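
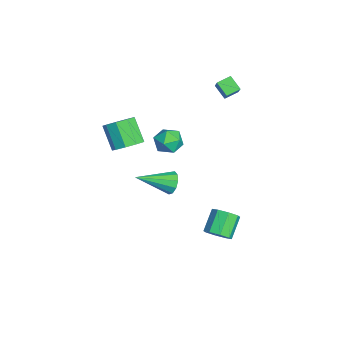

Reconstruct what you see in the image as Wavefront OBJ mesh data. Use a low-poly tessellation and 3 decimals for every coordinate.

v 3.53 1.526 -2.835
v 4.024 2.069 -2.639
v 3.085 2.597 -1.729
v 2.59 2.054 -1.925
v 3.684 2.228 -3.083
v 2.744 2.755 -2.173
v 3.253 1.976 -3.381
v 2.313 2.503 -2.472
v 2.985 1.46 -3.36
v 2.045 1.988 -2.451
v 3.035 0.983 -3.031
v 2.096 1.511 -2.121
v 3.376 0.825 -2.587
v 2.436 1.352 -1.677
v 3.807 1.077 -2.288
v 2.867 1.604 -1.379
v 4.075 1.592 -2.309
v 3.135 2.12 -1.4
v -2.836 -0.253 -4.072
v -2.398 -0.448 -4.661
v -2.564 -2.247 -3.208
v -2.121 -0.267 -4.329
v -2.117 -0.08 -3.898
v -2.387 0.041 -3.533
v -2.829 0.05 -3.375
v -3.274 -0.057 -3.482
v -3.551 -0.239 -3.815
v -3.555 -0.426 -4.246
v -3.285 -0.547 -4.61
v -2.843 -0.556 -4.769
v -2.793 0.131 0.308
v -2.341 0.321 -0.44
v -2.419 -1.261 0.18
v -1.967 -1.071 -0.568
v -1.669 -0.776 0.222
v -1.9 0.084 0.301
v -2.86 -1.024 -0.561
v -3.091 -0.164 -0.482
v -2.382 -0.393 -0.976
v -1.646 -0.24 -0.493
v -3.114 -0.7 0.233
v -2.378 -0.547 0.716
v -4.32 2.177 2.68
v -3.559 2.196 3.515
v -4.619 2.931 2.935
v -3.858 2.95 3.771
v -3.682 2.63 2.089
v -2.921 2.649 2.925
v -3.981 3.384 2.345
v -3.22 3.403 3.18
v -2.002 -2.595 -0.065
v -1.441 -2.195 0.529
v -2.437 -2.624 1.759
v -2.998 -3.025 1.165
v -1.866 -1.786 0.328
v -2.861 -2.215 1.558
v -2.354 -1.756 -0.057
v -3.349 -2.186 1.174
v -2.678 -2.119 -0.445
v -3.673 -2.548 0.785
v -2.686 -2.704 -0.656
v -3.681 -3.134 0.574
v -2.374 -3.239 -0.59
v -3.369 -3.669 0.64
v -1.888 -3.472 -0.279
v -2.883 -3.902 0.952
v -1.456 -3.295 0.133
v -2.451 -3.725 1.363
v -1.279 -2.791 0.452
v -2.275 -3.22 1.682
f 2 1 5
f 2 5 3
f 3 5 6
f 3 6 4
f 5 1 7
f 5 7 6
f 6 7 8
f 6 8 4
f 7 1 9
f 7 9 8
f 8 9 10
f 8 10 4
f 9 1 11
f 9 11 10
f 10 11 12
f 10 12 4
f 11 1 13
f 11 13 12
f 12 13 14
f 12 14 4
f 13 1 15
f 13 15 14
f 14 15 16
f 14 16 4
f 15 1 17
f 15 17 16
f 16 17 18
f 16 18 4
f 17 1 2
f 17 2 18
f 18 2 3
f 18 3 4
f 20 19 22
f 20 22 21
f 22 19 23
f 22 23 21
f 23 19 24
f 23 24 21
f 24 19 25
f 24 25 21
f 25 19 26
f 25 26 21
f 26 19 27
f 26 27 21
f 27 19 28
f 27 28 21
f 28 19 29
f 28 29 21
f 29 19 30
f 29 30 21
f 30 19 20
f 30 20 21
f 31 42 36
f 31 36 32
f 31 32 38
f 31 38 41
f 31 41 42
f 32 36 40
f 36 42 35
f 42 41 33
f 41 38 37
f 38 32 39
f 34 40 35
f 34 35 33
f 34 33 37
f 34 37 39
f 34 39 40
f 35 40 36
f 33 35 42
f 37 33 41
f 39 37 38
f 40 39 32
f 44 46 43
f 47 44 43
f 43 46 45
f 45 47 43
f 44 50 46
f 48 44 47
f 48 50 44
f 46 50 45
f 49 47 45
f 45 50 49
f 49 48 47
f 50 48 49
f 52 51 55
f 52 55 53
f 53 55 56
f 53 56 54
f 55 51 57
f 55 57 56
f 56 57 58
f 56 58 54
f 57 51 59
f 57 59 58
f 58 59 60
f 58 60 54
f 59 51 61
f 59 61 60
f 60 61 62
f 60 62 54
f 61 51 63
f 61 63 62
f 62 63 64
f 62 64 54
f 63 51 65
f 63 65 64
f 64 65 66
f 64 66 54
f 65 51 67
f 65 67 66
f 66 67 68
f 66 68 54
f 67 51 69
f 67 69 68
f 68 69 70
f 68 70 54
f 69 51 52
f 69 52 70
f 70 52 53
f 70 53 54



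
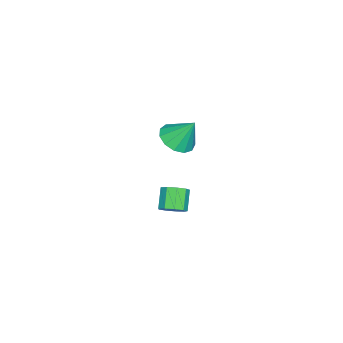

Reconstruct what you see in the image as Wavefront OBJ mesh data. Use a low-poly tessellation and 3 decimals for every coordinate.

v 2.621 1.848 -3.757
v 3.11 2.15 -3.201
v 2.147 1.915 -2.226
v 1.659 1.612 -2.783
v 2.799 2.548 -3.412
v 1.836 2.312 -2.438
v 2.405 2.617 -3.785
v 1.442 2.382 -2.811
v 2.112 2.327 -4.145
v 1.149 2.091 -3.171
v 2.057 1.813 -4.323
v 1.094 1.577 -3.349
v 2.267 1.315 -4.237
v 1.304 1.079 -3.262
v 2.642 1.066 -3.926
v 1.679 0.83 -2.951
v 3.008 1.183 -3.536
v 2.045 0.948 -2.562
v 3.193 1.612 -3.25
v 2.23 1.376 -2.275
v 3.549 2.464 2.985
v 4.575 2.18 3.168
v 3.551 3.436 4.475
v 4.595 2.689 2.836
v 4.283 3.127 2.551
v 3.738 3.354 2.403
v 3.133 3.299 2.44
v 2.66 2.978 2.65
v 2.47 2.494 2.966
v 2.622 2.001 3.288
v 3.068 1.654 3.514
v 3.667 1.565 3.571
v 4.229 1.761 3.442
f 2 1 5
f 2 5 3
f 3 5 6
f 3 6 4
f 5 1 7
f 5 7 6
f 6 7 8
f 6 8 4
f 7 1 9
f 7 9 8
f 8 9 10
f 8 10 4
f 9 1 11
f 9 11 10
f 10 11 12
f 10 12 4
f 11 1 13
f 11 13 12
f 12 13 14
f 12 14 4
f 13 1 15
f 13 15 14
f 14 15 16
f 14 16 4
f 15 1 17
f 15 17 16
f 16 17 18
f 16 18 4
f 17 1 19
f 17 19 18
f 18 19 20
f 18 20 4
f 19 1 2
f 19 2 20
f 20 2 3
f 20 3 4
f 22 21 24
f 22 24 23
f 24 21 25
f 24 25 23
f 25 21 26
f 25 26 23
f 26 21 27
f 26 27 23
f 27 21 28
f 27 28 23
f 28 21 29
f 28 29 23
f 29 21 30
f 29 30 23
f 30 21 31
f 30 31 23
f 31 21 32
f 31 32 23
f 32 21 33
f 32 33 23
f 33 21 22
f 33 22 23



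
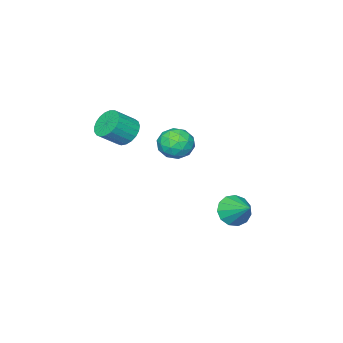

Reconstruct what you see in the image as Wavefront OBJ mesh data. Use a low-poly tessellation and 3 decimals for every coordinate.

v 1.045 1.828 1.557
v 1.892 2.254 1.749
v 1.388 0.686 2.571
v 2.235 1.112 2.763
v 1.41 1.527 3.049
v 1.198 2.233 2.422
v 2.082 0.707 1.898
v 1.87 1.413 1.271
v 2.533 1.561 1.96
v 2.118 2.067 2.671
v 1.162 0.873 1.649
v 0.747 1.379 2.36
v 1.438 2.141 1.564
v 1.842 0.799 2.756
v 1.356 1.043 2.924
v 1.855 1.293 3.037
v 1.03 2.129 1.96
v 1.528 2.379 2.073
v 1.245 1.952 2.837
v 1.752 0.561 2.247
v 2.25 0.811 2.36
v 1.425 1.647 1.283
v 1.924 1.897 1.396
v 2.035 0.988 1.483
v 2.313 1.984 1.801
v 2.515 1.313 2.397
v 2.425 1.075 1.888
v 2.3 1.49 1.52
v 2.069 2.282 2.219
v 2.271 1.61 2.815
v 1.786 1.855 2.983
v 1.661 2.27 2.615
v 2.446 1.874 2.343
v 1.009 1.33 1.505
v 1.211 0.658 2.101
v 1.619 0.67 1.705
v 1.494 1.085 1.337
v 0.765 1.627 1.923
v 0.967 0.956 2.519
v 0.98 1.45 2.8
v 0.855 1.865 2.432
v 0.834 1.066 1.977
v 1.118 -2.255 1.368
v 1.478 -2.743 0.73
v 2.481 -3.133 1.594
v 2.122 -2.645 2.232
v 1.644 -2.421 0.682
v 2.648 -2.811 1.546
v 1.72 -2.07 0.753
v 2.723 -2.46 1.617
v 1.691 -1.751 0.93
v 2.695 -2.141 1.794
v 1.564 -1.519 1.183
v 2.567 -1.909 2.047
v 1.359 -1.415 1.468
v 2.363 -1.805 2.331
v 1.113 -1.455 1.736
v 2.116 -1.845 2.599
v 0.868 -1.634 1.94
v 1.871 -2.024 2.803
v 0.666 -1.921 2.045
v 1.669 -2.311 2.908
v 0.542 -2.265 2.033
v 1.545 -2.655 2.897
v 0.518 -2.607 1.906
v 1.521 -2.997 2.77
v 0.598 -2.889 1.687
v 1.601 -3.279 2.55
v 0.768 -3.061 1.412
v 1.771 -3.451 2.275
v 0.998 -3.093 1.13
v 2.001 -3.483 1.993
v 1.249 -2.981 0.888
v 2.252 -3.371 1.752
v -0.54 3.278 -2.667
v 0.127 3.503 -3.291
v -0.18 4.582 -1.813
v -0.318 3.735 -3.458
v -0.834 3.823 -3.375
v -1.256 3.737 -3.066
v -1.451 3.506 -2.632
v -1.357 3.202 -2.208
v -1.003 2.923 -1.93
v -0.502 2.756 -1.887
v -0.013 2.755 -2.091
v 0.308 2.92 -2.478
v 0.361 3.199 -2.925
f 1 38 17
f 38 12 41
f 17 41 6
f 38 41 17
f 1 17 13
f 17 6 18
f 13 18 2
f 17 18 13
f 1 13 22
f 13 2 23
f 22 23 8
f 13 23 22
f 1 22 34
f 22 8 37
f 34 37 11
f 22 37 34
f 1 34 38
f 34 11 42
f 38 42 12
f 34 42 38
f 2 18 29
f 18 6 32
f 29 32 10
f 18 32 29
f 6 41 19
f 41 12 40
f 19 40 5
f 41 40 19
f 12 42 39
f 42 11 35
f 39 35 3
f 42 35 39
f 11 37 36
f 37 8 24
f 36 24 7
f 37 24 36
f 8 23 28
f 23 2 25
f 28 25 9
f 23 25 28
f 4 30 16
f 30 10 31
f 16 31 5
f 30 31 16
f 4 16 14
f 16 5 15
f 14 15 3
f 16 15 14
f 4 14 21
f 14 3 20
f 21 20 7
f 14 20 21
f 4 21 26
f 21 7 27
f 26 27 9
f 21 27 26
f 4 26 30
f 26 9 33
f 30 33 10
f 26 33 30
f 5 31 19
f 31 10 32
f 19 32 6
f 31 32 19
f 3 15 39
f 15 5 40
f 39 40 12
f 15 40 39
f 7 20 36
f 20 3 35
f 36 35 11
f 20 35 36
f 9 27 28
f 27 7 24
f 28 24 8
f 27 24 28
f 10 33 29
f 33 9 25
f 29 25 2
f 33 25 29
f 44 43 47
f 44 47 45
f 45 47 48
f 45 48 46
f 47 43 49
f 47 49 48
f 48 49 50
f 48 50 46
f 49 43 51
f 49 51 50
f 50 51 52
f 50 52 46
f 51 43 53
f 51 53 52
f 52 53 54
f 52 54 46
f 53 43 55
f 53 55 54
f 54 55 56
f 54 56 46
f 55 43 57
f 55 57 56
f 56 57 58
f 56 58 46
f 57 43 59
f 57 59 58
f 58 59 60
f 58 60 46
f 59 43 61
f 59 61 60
f 60 61 62
f 60 62 46
f 61 43 63
f 61 63 62
f 62 63 64
f 62 64 46
f 63 43 65
f 63 65 64
f 64 65 66
f 64 66 46
f 65 43 67
f 65 67 66
f 66 67 68
f 66 68 46
f 67 43 69
f 67 69 68
f 68 69 70
f 68 70 46
f 69 43 71
f 69 71 70
f 70 71 72
f 70 72 46
f 71 43 73
f 71 73 72
f 72 73 74
f 72 74 46
f 73 43 44
f 73 44 74
f 74 44 45
f 74 45 46
f 76 75 78
f 76 78 77
f 78 75 79
f 78 79 77
f 79 75 80
f 79 80 77
f 80 75 81
f 80 81 77
f 81 75 82
f 81 82 77
f 82 75 83
f 82 83 77
f 83 75 84
f 83 84 77
f 84 75 85
f 84 85 77
f 85 75 86
f 85 86 77
f 86 75 87
f 86 87 77
f 87 75 76
f 87 76 77



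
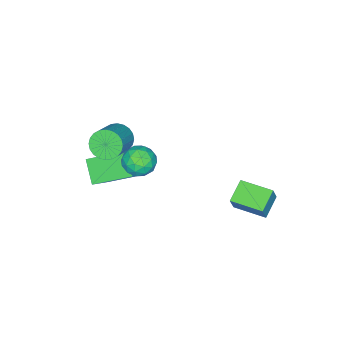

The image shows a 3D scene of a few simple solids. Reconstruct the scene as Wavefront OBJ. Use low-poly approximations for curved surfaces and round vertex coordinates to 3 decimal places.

v -1.381 2.851 -3.86
v -0.934 2.916 -2.868
v -1.628 4.533 -3.858
v -1.181 4.598 -2.866
v -0.219 3.022 -4.394
v 0.228 3.087 -3.402
v -0.466 4.704 -4.392
v -0.019 4.769 -3.4
v 2.75 0.636 1.002
v 3.269 0.647 0.287
v 3.611 -0.327 1.613
v 4.13 -0.316 0.898
v 4.092 0.39 1.427
v 3.56 0.985 1.05
v 3.32 -0.665 0.85
v 2.788 -0.07 0.473
v 3.621 -0.157 0.194
v 4.098 0.495 0.55
v 2.782 -0.175 1.35
v 3.259 0.477 1.706
v 2.934 0.726 0.591
v 3.946 -0.406 1.309
v 3.924 0.009 1.62
v 4.229 0.015 1.2
v 3.105 0.925 1.039
v 3.41 0.931 0.619
v 3.894 0.78 1.289
v 3.47 -0.611 1.281
v 3.775 -0.605 0.861
v 2.651 0.305 0.7
v 2.956 0.311 0.28
v 2.986 -0.46 0.611
v 3.446 0.26 0.116
v 3.952 -0.306 0.475
v 3.476 -0.512 0.447
v 3.163 -0.162 0.225
v 3.726 0.643 0.325
v 4.232 0.077 0.684
v 4.21 0.492 0.995
v 3.897 0.842 0.773
v 3.933 0.17 0.27
v 2.648 0.243 1.216
v 3.154 -0.323 1.575
v 2.983 -0.522 1.127
v 2.67 -0.172 0.905
v 2.928 0.626 1.425
v 3.434 0.06 1.784
v 3.717 0.482 1.675
v 3.404 0.832 1.453
v 2.947 0.15 1.63
v 2.703 -1.63 0.968
v 3.185 -1.98 0.406
v 4.56 -1.601 1.349
v 4.077 -1.25 1.912
v 3.175 -1.678 0.3
v 4.55 -1.299 1.243
v 3.093 -1.369 0.295
v 4.467 -0.99 1.239
v 2.951 -1.1 0.394
v 4.326 -0.721 1.337
v 2.771 -0.911 0.579
v 4.146 -0.532 1.523
v 2.581 -0.832 0.824
v 3.956 -0.452 1.768
v 2.41 -0.874 1.091
v 3.785 -0.494 2.035
v 2.283 -1.031 1.339
v 3.658 -0.651 2.283
v 2.22 -1.279 1.531
v 3.595 -0.9 2.474
v 2.23 -1.581 1.637
v 3.605 -1.202 2.58
v 2.313 -1.89 1.641
v 3.687 -1.511 2.585
v 2.454 -2.159 1.543
v 3.829 -1.78 2.486
v 2.634 -2.348 1.357
v 4.009 -1.969 2.301
v 2.824 -2.428 1.112
v 4.199 -2.048 2.056
v 2.995 -2.386 0.845
v 4.37 -2.006 1.789
v 3.122 -2.229 0.597
v 4.497 -1.849 1.541
v 3.411 -2.986 -0.954
v 2.514 -1.286 -0.013
v 2.052 -3.087 -2.068
v 1.155 -1.386 -1.128
v 4.085 -2.134 -1.852
v 3.188 -0.433 -0.912
v 2.726 -2.234 -2.967
v 1.829 -0.534 -2.026
f 2 4 1
f 5 2 1
f 1 4 3
f 3 5 1
f 2 8 4
f 6 2 5
f 6 8 2
f 4 8 3
f 7 5 3
f 3 8 7
f 7 6 5
f 8 6 7
f 9 46 25
f 46 20 49
f 25 49 14
f 46 49 25
f 9 25 21
f 25 14 26
f 21 26 10
f 25 26 21
f 9 21 30
f 21 10 31
f 30 31 16
f 21 31 30
f 9 30 42
f 30 16 45
f 42 45 19
f 30 45 42
f 9 42 46
f 42 19 50
f 46 50 20
f 42 50 46
f 10 26 37
f 26 14 40
f 37 40 18
f 26 40 37
f 14 49 27
f 49 20 48
f 27 48 13
f 49 48 27
f 20 50 47
f 50 19 43
f 47 43 11
f 50 43 47
f 19 45 44
f 45 16 32
f 44 32 15
f 45 32 44
f 16 31 36
f 31 10 33
f 36 33 17
f 31 33 36
f 12 38 24
f 38 18 39
f 24 39 13
f 38 39 24
f 12 24 22
f 24 13 23
f 22 23 11
f 24 23 22
f 12 22 29
f 22 11 28
f 29 28 15
f 22 28 29
f 12 29 34
f 29 15 35
f 34 35 17
f 29 35 34
f 12 34 38
f 34 17 41
f 38 41 18
f 34 41 38
f 13 39 27
f 39 18 40
f 27 40 14
f 39 40 27
f 11 23 47
f 23 13 48
f 47 48 20
f 23 48 47
f 15 28 44
f 28 11 43
f 44 43 19
f 28 43 44
f 17 35 36
f 35 15 32
f 36 32 16
f 35 32 36
f 18 41 37
f 41 17 33
f 37 33 10
f 41 33 37
f 52 51 55
f 52 55 53
f 53 55 56
f 53 56 54
f 55 51 57
f 55 57 56
f 56 57 58
f 56 58 54
f 57 51 59
f 57 59 58
f 58 59 60
f 58 60 54
f 59 51 61
f 59 61 60
f 60 61 62
f 60 62 54
f 61 51 63
f 61 63 62
f 62 63 64
f 62 64 54
f 63 51 65
f 63 65 64
f 64 65 66
f 64 66 54
f 65 51 67
f 65 67 66
f 66 67 68
f 66 68 54
f 67 51 69
f 67 69 68
f 68 69 70
f 68 70 54
f 69 51 71
f 69 71 70
f 70 71 72
f 70 72 54
f 71 51 73
f 71 73 72
f 72 73 74
f 72 74 54
f 73 51 75
f 73 75 74
f 74 75 76
f 74 76 54
f 75 51 77
f 75 77 76
f 76 77 78
f 76 78 54
f 77 51 79
f 77 79 78
f 78 79 80
f 78 80 54
f 79 51 81
f 79 81 80
f 80 81 82
f 80 82 54
f 81 51 83
f 81 83 82
f 82 83 84
f 82 84 54
f 83 51 52
f 83 52 84
f 84 52 53
f 84 53 54
f 86 88 85
f 89 86 85
f 85 88 87
f 87 89 85
f 86 92 88
f 90 86 89
f 90 92 86
f 88 92 87
f 91 89 87
f 87 92 91
f 91 90 89
f 92 90 91



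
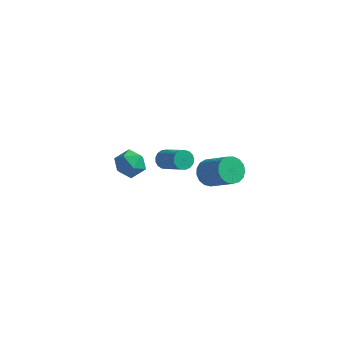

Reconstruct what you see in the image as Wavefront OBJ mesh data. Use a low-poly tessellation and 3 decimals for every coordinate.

v -0.755 1.184 0.313
v -0.373 1.593 0.128
v 0.977 0.826 1.223
v 0.595 0.416 1.407
v -0.492 1.71 0.356
v 0.859 0.943 1.451
v -0.671 1.705 0.574
v 0.679 0.938 1.669
v -0.869 1.582 0.733
v 0.481 0.815 1.827
v -1.042 1.367 0.795
v 0.308 0.6 1.889
v -1.148 1.11 0.746
v 0.202 0.343 1.841
v -1.165 0.87 0.598
v 0.185 0.103 1.693
v -1.088 0.702 0.385
v 0.263 -0.065 1.48
v -0.934 0.644 0.155
v 0.416 -0.123 1.25
v -0.74 0.71 -0.039
v 0.611 -0.057 1.056
v -0.549 0.884 -0.152
v 0.802 0.117 0.943
v -0.405 1.127 -0.159
v 0.945 0.36 0.936
v -0.341 1.383 -0.058
v 1.009 0.616 1.037
v -3.347 2.384 -0.809
v -2.653 2.601 -1.414
v -3.387 0.959 -1.366
v -2.693 1.176 -1.971
v -2.513 1.122 -1.044
v -2.488 2.003 -0.699
v -3.552 1.557 -2.081
v -3.527 2.438 -1.736
v -2.78 2.09 -2.2
v -2.137 1.821 -1.559
v -3.903 1.739 -1.221
v -3.26 1.47 -0.58
v 2.621 -1.163 2.464
v 3.082 -1.353 1.851
v 4.44 -1.907 3.043
v 3.979 -1.717 3.656
v 3.168 -0.992 1.92
v 4.526 -1.545 3.113
v 3.129 -0.669 2.114
v 4.487 -1.223 3.307
v 2.974 -0.46 2.388
v 4.332 -1.014 3.581
v 2.738 -0.412 2.68
v 4.095 -0.966 3.872
v 2.475 -0.536 2.922
v 3.832 -1.09 4.114
v 2.245 -0.804 3.058
v 3.603 -1.357 4.251
v 2.102 -1.154 3.059
v 3.46 -1.707 4.252
v 2.078 -1.506 2.923
v 3.435 -2.059 4.116
v 2.178 -1.779 2.682
v 3.536 -2.333 3.875
v 2.379 -1.912 2.391
v 3.737 -2.465 3.584
v 2.637 -1.873 2.117
v 3.994 -2.426 3.309
v 2.89 -1.671 1.922
v 4.248 -2.225 3.114
f 2 1 5
f 2 5 3
f 3 5 6
f 3 6 4
f 5 1 7
f 5 7 6
f 6 7 8
f 6 8 4
f 7 1 9
f 7 9 8
f 8 9 10
f 8 10 4
f 9 1 11
f 9 11 10
f 10 11 12
f 10 12 4
f 11 1 13
f 11 13 12
f 12 13 14
f 12 14 4
f 13 1 15
f 13 15 14
f 14 15 16
f 14 16 4
f 15 1 17
f 15 17 16
f 16 17 18
f 16 18 4
f 17 1 19
f 17 19 18
f 18 19 20
f 18 20 4
f 19 1 21
f 19 21 20
f 20 21 22
f 20 22 4
f 21 1 23
f 21 23 22
f 22 23 24
f 22 24 4
f 23 1 25
f 23 25 24
f 24 25 26
f 24 26 4
f 25 1 27
f 25 27 26
f 26 27 28
f 26 28 4
f 27 1 2
f 27 2 28
f 28 2 3
f 28 3 4
f 29 40 34
f 29 34 30
f 29 30 36
f 29 36 39
f 29 39 40
f 30 34 38
f 34 40 33
f 40 39 31
f 39 36 35
f 36 30 37
f 32 38 33
f 32 33 31
f 32 31 35
f 32 35 37
f 32 37 38
f 33 38 34
f 31 33 40
f 35 31 39
f 37 35 36
f 38 37 30
f 42 41 45
f 42 45 43
f 43 45 46
f 43 46 44
f 45 41 47
f 45 47 46
f 46 47 48
f 46 48 44
f 47 41 49
f 47 49 48
f 48 49 50
f 48 50 44
f 49 41 51
f 49 51 50
f 50 51 52
f 50 52 44
f 51 41 53
f 51 53 52
f 52 53 54
f 52 54 44
f 53 41 55
f 53 55 54
f 54 55 56
f 54 56 44
f 55 41 57
f 55 57 56
f 56 57 58
f 56 58 44
f 57 41 59
f 57 59 58
f 58 59 60
f 58 60 44
f 59 41 61
f 59 61 60
f 60 61 62
f 60 62 44
f 61 41 63
f 61 63 62
f 62 63 64
f 62 64 44
f 63 41 65
f 63 65 64
f 64 65 66
f 64 66 44
f 65 41 67
f 65 67 66
f 66 67 68
f 66 68 44
f 67 41 42
f 67 42 68
f 68 42 43
f 68 43 44



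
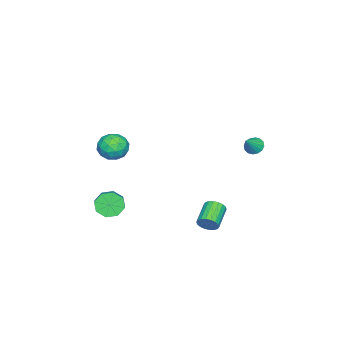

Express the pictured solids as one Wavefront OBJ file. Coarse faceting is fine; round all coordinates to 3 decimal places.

v 0.862 -2.667 1.121
v 1.647 -2.91 0.828
v 0.893 -3.71 2.072
v 1.678 -3.953 1.779
v 1.587 -3.2 2.209
v 1.568 -2.554 1.622
v 0.972 -4.066 1.278
v 0.953 -3.42 0.691
v 1.715 -3.774 0.926
v 2.095 -3.239 1.501
v 0.445 -3.381 1.399
v 0.825 -2.846 1.974
v 1.252 -2.697 0.891
v 1.288 -3.923 2.009
v 1.235 -3.48 2.262
v 1.696 -3.623 2.09
v 1.205 -2.488 1.357
v 1.667 -2.631 1.185
v 1.631 -2.801 1.997
v 0.873 -3.989 1.715
v 1.335 -4.132 1.543
v 0.844 -2.997 0.81
v 1.305 -3.14 0.638
v 0.909 -3.819 0.903
v 1.753 -3.348 0.776
v 1.772 -3.961 1.335
v 1.357 -4.027 1.041
v 1.346 -3.648 0.696
v 1.977 -3.033 1.114
v 1.995 -3.646 1.673
v 1.941 -3.203 1.926
v 1.93 -2.824 1.581
v 2.017 -3.541 1.172
v 0.545 -2.974 1.227
v 0.563 -3.587 1.786
v 0.61 -3.796 1.319
v 0.599 -3.417 0.974
v 0.768 -2.659 1.565
v 0.787 -3.272 2.124
v 1.194 -2.972 2.204
v 1.183 -2.593 1.859
v 0.523 -3.079 1.728
v 2.544 2.485 -1.865
v 2.719 2.737 -1.385
v 1.511 2.568 -0.855
v 1.336 2.315 -1.335
v 2.632 2.932 -1.522
v 1.424 2.763 -0.993
v 2.527 3.038 -1.728
v 1.319 2.868 -1.198
v 2.425 3.034 -1.96
v 1.217 2.865 -1.43
v 2.347 2.921 -2.174
v 1.139 2.752 -1.644
v 2.308 2.722 -2.326
v 1.1 2.553 -1.796
v 2.316 2.476 -2.387
v 1.108 2.307 -1.857
v 2.369 2.232 -2.345
v 1.161 2.063 -1.815
v 2.456 2.037 -2.207
v 1.248 1.868 -1.678
v 2.561 1.932 -2.002
v 1.353 1.762 -1.472
v 2.663 1.935 -1.77
v 1.455 1.766 -1.24
v 2.741 2.048 -1.556
v 1.533 1.879 -1.026
v 2.78 2.247 -1.404
v 1.572 2.078 -0.874
v 2.772 2.493 -1.343
v 1.564 2.324 -0.813
v 2.692 -2.78 -1.731
v 3.08 -2.788 -2.396
v 3.916 -2.349 -1.915
v 3.528 -2.34 -1.249
v 2.774 -2.291 -2.32
v 3.609 -1.851 -1.838
v 2.42 -2.079 -1.898
v 3.256 -1.64 -1.417
v 2.226 -2.279 -1.379
v 3.061 -1.839 -0.897
v 2.304 -2.771 -1.065
v 3.14 -2.332 -0.584
v 2.611 -3.269 -1.142
v 3.446 -2.829 -0.66
v 2.964 -3.48 -1.563
v 3.8 -3.041 -1.082
v 3.159 -3.281 -2.083
v 3.994 -2.841 -1.601
v -3.991 2.021 0.138
v -3.615 2.126 -0.263
v -3.129 1.919 0.922
v -3.683 2.386 -0.154
v -3.834 2.548 0.033
v -4.027 2.569 0.248
v -4.21 2.443 0.434
v -4.335 2.204 0.541
v -4.368 1.916 0.539
v -4.3 1.656 0.43
v -4.149 1.494 0.243
v -3.956 1.473 0.028
v -3.772 1.599 -0.158
v -3.648 1.838 -0.264
f 1 38 17
f 38 12 41
f 17 41 6
f 38 41 17
f 1 17 13
f 17 6 18
f 13 18 2
f 17 18 13
f 1 13 22
f 13 2 23
f 22 23 8
f 13 23 22
f 1 22 34
f 22 8 37
f 34 37 11
f 22 37 34
f 1 34 38
f 34 11 42
f 38 42 12
f 34 42 38
f 2 18 29
f 18 6 32
f 29 32 10
f 18 32 29
f 6 41 19
f 41 12 40
f 19 40 5
f 41 40 19
f 12 42 39
f 42 11 35
f 39 35 3
f 42 35 39
f 11 37 36
f 37 8 24
f 36 24 7
f 37 24 36
f 8 23 28
f 23 2 25
f 28 25 9
f 23 25 28
f 4 30 16
f 30 10 31
f 16 31 5
f 30 31 16
f 4 16 14
f 16 5 15
f 14 15 3
f 16 15 14
f 4 14 21
f 14 3 20
f 21 20 7
f 14 20 21
f 4 21 26
f 21 7 27
f 26 27 9
f 21 27 26
f 4 26 30
f 26 9 33
f 30 33 10
f 26 33 30
f 5 31 19
f 31 10 32
f 19 32 6
f 31 32 19
f 3 15 39
f 15 5 40
f 39 40 12
f 15 40 39
f 7 20 36
f 20 3 35
f 36 35 11
f 20 35 36
f 9 27 28
f 27 7 24
f 28 24 8
f 27 24 28
f 10 33 29
f 33 9 25
f 29 25 2
f 33 25 29
f 44 43 47
f 44 47 45
f 45 47 48
f 45 48 46
f 47 43 49
f 47 49 48
f 48 49 50
f 48 50 46
f 49 43 51
f 49 51 50
f 50 51 52
f 50 52 46
f 51 43 53
f 51 53 52
f 52 53 54
f 52 54 46
f 53 43 55
f 53 55 54
f 54 55 56
f 54 56 46
f 55 43 57
f 55 57 56
f 56 57 58
f 56 58 46
f 57 43 59
f 57 59 58
f 58 59 60
f 58 60 46
f 59 43 61
f 59 61 60
f 60 61 62
f 60 62 46
f 61 43 63
f 61 63 62
f 62 63 64
f 62 64 46
f 63 43 65
f 63 65 64
f 64 65 66
f 64 66 46
f 65 43 67
f 65 67 66
f 66 67 68
f 66 68 46
f 67 43 69
f 67 69 68
f 68 69 70
f 68 70 46
f 69 43 71
f 69 71 70
f 70 71 72
f 70 72 46
f 71 43 44
f 71 44 72
f 72 44 45
f 72 45 46
f 74 73 77
f 74 77 75
f 75 77 78
f 75 78 76
f 77 73 79
f 77 79 78
f 78 79 80
f 78 80 76
f 79 73 81
f 79 81 80
f 80 81 82
f 80 82 76
f 81 73 83
f 81 83 82
f 82 83 84
f 82 84 76
f 83 73 85
f 83 85 84
f 84 85 86
f 84 86 76
f 85 73 87
f 85 87 86
f 86 87 88
f 86 88 76
f 87 73 89
f 87 89 88
f 88 89 90
f 88 90 76
f 89 73 74
f 89 74 90
f 90 74 75
f 90 75 76
f 92 91 94
f 92 94 93
f 94 91 95
f 94 95 93
f 95 91 96
f 95 96 93
f 96 91 97
f 96 97 93
f 97 91 98
f 97 98 93
f 98 91 99
f 98 99 93
f 99 91 100
f 99 100 93
f 100 91 101
f 100 101 93
f 101 91 102
f 101 102 93
f 102 91 103
f 102 103 93
f 103 91 104
f 103 104 93
f 104 91 92
f 104 92 93



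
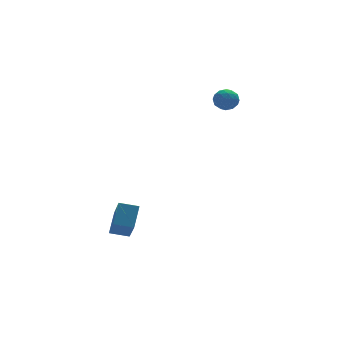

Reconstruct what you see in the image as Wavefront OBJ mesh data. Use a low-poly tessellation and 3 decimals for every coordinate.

v 3.18 -1.335 4.12
v 3.64 -1.509 3.677
v 2.42 -1.771 3.503
v 2.88 -1.945 3.06
v 2.86 -2.244 3.651
v 3.329 -1.974 4.032
v 2.731 -1.306 3.148
v 3.2 -1.036 3.529
v 3.362 -1.491 3.076
v 3.442 -2.071 3.387
v 2.618 -1.209 3.793
v 2.698 -1.789 4.104
v 3.477 -1.384 3.953
v 2.583 -1.896 3.227
v 2.571 -2.072 3.575
v 2.842 -2.174 3.314
v 3.294 -1.657 4.162
v 3.565 -1.759 3.901
v 3.106 -2.191 3.886
v 2.495 -1.521 3.279
v 2.766 -1.623 3.018
v 3.218 -1.106 3.866
v 3.489 -1.208 3.605
v 2.954 -1.089 3.294
v 3.584 -1.476 3.339
v 3.137 -1.732 2.976
v 3.049 -1.356 3.028
v 3.325 -1.198 3.252
v 3.631 -1.816 3.522
v 3.184 -2.073 3.159
v 3.172 -2.248 3.506
v 3.448 -2.089 3.731
v 3.468 -1.806 3.168
v 2.876 -1.207 4.021
v 2.429 -1.464 3.658
v 2.612 -1.191 3.449
v 2.888 -1.032 3.674
v 2.923 -1.548 4.204
v 2.476 -1.804 3.841
v 2.735 -2.082 3.928
v 3.011 -1.924 4.152
v 2.592 -1.474 4.012
v -3.682 -4.497 -1.826
v -3.136 -3.749 -0.958
v -3.358 -3.022 -3.3
v -2.812 -2.274 -2.432
v -2.828 -4.886 -2.028
v -2.282 -4.138 -1.16
v -2.504 -3.411 -3.502
v -1.958 -2.663 -2.634
f 1 38 17
f 38 12 41
f 17 41 6
f 38 41 17
f 1 17 13
f 17 6 18
f 13 18 2
f 17 18 13
f 1 13 22
f 13 2 23
f 22 23 8
f 13 23 22
f 1 22 34
f 22 8 37
f 34 37 11
f 22 37 34
f 1 34 38
f 34 11 42
f 38 42 12
f 34 42 38
f 2 18 29
f 18 6 32
f 29 32 10
f 18 32 29
f 6 41 19
f 41 12 40
f 19 40 5
f 41 40 19
f 12 42 39
f 42 11 35
f 39 35 3
f 42 35 39
f 11 37 36
f 37 8 24
f 36 24 7
f 37 24 36
f 8 23 28
f 23 2 25
f 28 25 9
f 23 25 28
f 4 30 16
f 30 10 31
f 16 31 5
f 30 31 16
f 4 16 14
f 16 5 15
f 14 15 3
f 16 15 14
f 4 14 21
f 14 3 20
f 21 20 7
f 14 20 21
f 4 21 26
f 21 7 27
f 26 27 9
f 21 27 26
f 4 26 30
f 26 9 33
f 30 33 10
f 26 33 30
f 5 31 19
f 31 10 32
f 19 32 6
f 31 32 19
f 3 15 39
f 15 5 40
f 39 40 12
f 15 40 39
f 7 20 36
f 20 3 35
f 36 35 11
f 20 35 36
f 9 27 28
f 27 7 24
f 28 24 8
f 27 24 28
f 10 33 29
f 33 9 25
f 29 25 2
f 33 25 29
f 44 46 43
f 47 44 43
f 43 46 45
f 45 47 43
f 44 50 46
f 48 44 47
f 48 50 44
f 46 50 45
f 49 47 45
f 45 50 49
f 49 48 47
f 50 48 49



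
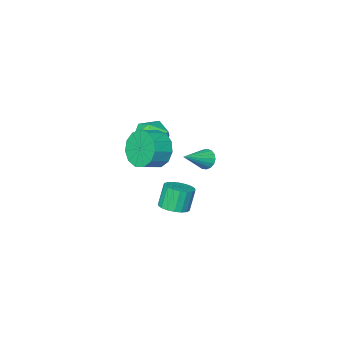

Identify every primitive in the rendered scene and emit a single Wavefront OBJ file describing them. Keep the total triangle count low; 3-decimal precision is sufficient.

v 1.453 2.094 1.708
v 1.829 1.682 0.807
v 2.784 1.714 1.191
v 2.407 2.126 2.092
v 1.838 2.275 0.737
v 2.793 2.307 1.122
v 1.724 2.811 0.975
v 2.679 2.842 1.36
v 1.524 3.119 1.446
v 2.479 3.151 1.831
v 1.301 3.102 2
v 2.256 3.133 2.385
v 1.127 2.765 2.461
v 2.081 2.796 2.846
v 1.055 2.215 2.683
v 2.01 2.246 3.068
v 1.11 1.626 2.595
v 2.065 1.658 2.98
v 1.274 1.187 2.225
v 2.229 1.218 2.61
v 1.494 1.035 1.691
v 2.449 1.067 2.076
v 1.701 1.22 1.162
v 2.656 1.251 1.547
v -0.264 0.513 1.158
v 0.428 1.191 0.913
v 0.872 -0.391 1.867
v 1.564 0.287 1.622
v 0.872 0.506 2.308
v 0.169 1.064 1.869
v 1.131 -0.264 0.911
v 0.428 0.294 0.472
v 1.29 0.71 0.76
v 1.129 1.186 1.623
v 0.171 -0.386 1.157
v 0.01 0.09 2.02
v -3.244 -0.725 -2.328
v -3.029 -0.365 -2.784
v -1.816 -0.595 -1.552
v -3.15 -0.173 -2.593
v -3.293 -0.107 -2.342
v -3.425 -0.184 -2.087
v -3.515 -0.384 -1.887
v -3.543 -0.662 -1.789
v -3.502 -0.955 -1.814
v -3.403 -1.196 -1.956
v -3.267 -1.328 -2.184
v -3.125 -1.323 -2.445
v -3.011 -1.18 -2.679
v -2.95 -0.934 -2.833
v -2.957 -0.639 -2.871
v -0.911 -0.079 -4.563
v -0.506 0.563 -4.344
v -0.943 0.42 -3.118
v -1.349 -0.221 -3.337
v -0.817 0.696 -4.44
v -1.254 0.553 -3.213
v -1.147 0.675 -4.56
v -1.584 0.533 -3.333
v -1.43 0.506 -4.68
v -1.867 0.363 -3.454
v -1.61 0.22 -4.778
v -2.048 0.078 -3.551
v -1.653 -0.125 -4.833
v -2.09 -0.267 -3.606
v -1.548 -0.46 -4.834
v -1.985 -0.603 -3.608
v -1.317 -0.72 -4.782
v -1.754 -0.863 -3.556
v -1.006 -0.853 -4.687
v -1.443 -0.996 -3.46
v -0.676 -0.833 -4.567
v -1.113 -0.975 -3.34
v -0.393 -0.663 -4.446
v -0.83 -0.806 -3.22
v -0.212 -0.378 -4.349
v -0.65 -0.52 -3.122
v -0.17 -0.033 -4.294
v -0.607 -0.175 -3.067
v -0.275 0.303 -4.292
v -0.712 0.16 -3.066
f 2 1 5
f 2 5 3
f 3 5 6
f 3 6 4
f 5 1 7
f 5 7 6
f 6 7 8
f 6 8 4
f 7 1 9
f 7 9 8
f 8 9 10
f 8 10 4
f 9 1 11
f 9 11 10
f 10 11 12
f 10 12 4
f 11 1 13
f 11 13 12
f 12 13 14
f 12 14 4
f 13 1 15
f 13 15 14
f 14 15 16
f 14 16 4
f 15 1 17
f 15 17 16
f 16 17 18
f 16 18 4
f 17 1 19
f 17 19 18
f 18 19 20
f 18 20 4
f 19 1 21
f 19 21 20
f 20 21 22
f 20 22 4
f 21 1 23
f 21 23 22
f 22 23 24
f 22 24 4
f 23 1 2
f 23 2 24
f 24 2 3
f 24 3 4
f 25 36 30
f 25 30 26
f 25 26 32
f 25 32 35
f 25 35 36
f 26 30 34
f 30 36 29
f 36 35 27
f 35 32 31
f 32 26 33
f 28 34 29
f 28 29 27
f 28 27 31
f 28 31 33
f 28 33 34
f 29 34 30
f 27 29 36
f 31 27 35
f 33 31 32
f 34 33 26
f 38 37 40
f 38 40 39
f 40 37 41
f 40 41 39
f 41 37 42
f 41 42 39
f 42 37 43
f 42 43 39
f 43 37 44
f 43 44 39
f 44 37 45
f 44 45 39
f 45 37 46
f 45 46 39
f 46 37 47
f 46 47 39
f 47 37 48
f 47 48 39
f 48 37 49
f 48 49 39
f 49 37 50
f 49 50 39
f 50 37 51
f 50 51 39
f 51 37 38
f 51 38 39
f 53 52 56
f 53 56 54
f 54 56 57
f 54 57 55
f 56 52 58
f 56 58 57
f 57 58 59
f 57 59 55
f 58 52 60
f 58 60 59
f 59 60 61
f 59 61 55
f 60 52 62
f 60 62 61
f 61 62 63
f 61 63 55
f 62 52 64
f 62 64 63
f 63 64 65
f 63 65 55
f 64 52 66
f 64 66 65
f 65 66 67
f 65 67 55
f 66 52 68
f 66 68 67
f 67 68 69
f 67 69 55
f 68 52 70
f 68 70 69
f 69 70 71
f 69 71 55
f 70 52 72
f 70 72 71
f 71 72 73
f 71 73 55
f 72 52 74
f 72 74 73
f 73 74 75
f 73 75 55
f 74 52 76
f 74 76 75
f 75 76 77
f 75 77 55
f 76 52 78
f 76 78 77
f 77 78 79
f 77 79 55
f 78 52 80
f 78 80 79
f 79 80 81
f 79 81 55
f 80 52 53
f 80 53 81
f 81 53 54
f 81 54 55



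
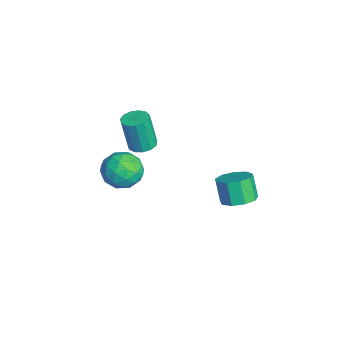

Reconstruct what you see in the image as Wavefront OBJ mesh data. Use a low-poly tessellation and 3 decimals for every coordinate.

v -3.624 -2.639 -2.701
v -2.678 -3.143 -2.055
v -4.902 -3.117 -1.205
v -3.956 -3.621 -0.559
v -4.007 -2.383 -0.73
v -3.217 -2.087 -1.654
v -4.363 -4.173 -1.606
v -3.573 -3.877 -2.53
v -3.135 -4.091 -1.378
v -2.915 -2.985 -0.836
v -4.665 -3.275 -2.424
v -4.445 -2.169 -1.882
v -3.039 -2.849 -2.509
v -4.541 -3.411 -0.751
v -4.571 -2.683 -0.851
v -4.015 -2.979 -0.471
v -3.356 -2.228 -2.274
v -2.8 -2.525 -1.894
v -3.581 -2.078 -1.115
v -4.78 -3.735 -1.366
v -4.224 -4.032 -0.986
v -3.565 -3.281 -2.789
v -3.009 -3.577 -2.409
v -3.999 -4.182 -2.145
v -2.752 -3.703 -1.731
v -3.503 -3.984 -0.852
v -3.742 -4.308 -1.467
v -3.278 -4.134 -2.011
v -2.623 -3.052 -1.413
v -3.374 -3.333 -0.534
v -3.403 -2.605 -0.634
v -2.939 -2.432 -1.178
v -2.891 -3.609 -1.015
v -4.206 -2.927 -2.726
v -4.957 -3.208 -1.847
v -4.641 -3.828 -2.082
v -4.177 -3.655 -2.626
v -4.077 -2.276 -2.408
v -4.828 -2.557 -1.529
v -4.302 -2.126 -1.249
v -3.838 -1.952 -1.793
v -4.689 -2.651 -2.245
v 2.767 1.807 1.049
v 3.529 1.288 1.352
v 2.914 1.135 2.634
v 2.153 1.653 2.331
v 3.629 1.932 1.477
v 3.014 1.779 2.759
v 3.326 2.517 1.402
v 2.711 2.364 2.684
v 2.761 2.77 1.161
v 2.146 2.617 2.443
v 2.2 2.572 0.868
v 1.585 2.419 2.15
v 1.904 2.016 0.66
v 1.289 1.863 1.942
v 2.012 1.362 0.634
v 1.397 1.209 1.915
v 2.474 0.916 0.802
v 1.859 0.763 2.084
v 3.073 0.887 1.086
v 2.458 0.733 2.367
v -1.143 -2.418 2.722
v -0.454 -2.093 2.831
v -0.608 -2.437 4.846
v -1.297 -2.762 4.738
v -0.746 -1.773 2.863
v -0.9 -2.117 4.878
v -1.164 -1.659 2.85
v -1.318 -2.003 4.865
v -1.576 -1.785 2.797
v -1.73 -2.13 4.812
v -1.85 -2.113 2.721
v -2.004 -2.457 4.736
v -1.9 -2.537 2.644
v -2.054 -2.881 4.659
v -1.709 -2.923 2.593
v -1.863 -3.267 4.608
v -1.339 -3.149 2.583
v -1.493 -3.493 4.598
v -0.907 -3.143 2.617
v -1.06 -3.487 4.632
v -0.549 -2.907 2.684
v -0.703 -3.251 4.699
v -0.38 -2.515 2.764
v -0.534 -2.859 4.779
f 1 38 17
f 38 12 41
f 17 41 6
f 38 41 17
f 1 17 13
f 17 6 18
f 13 18 2
f 17 18 13
f 1 13 22
f 13 2 23
f 22 23 8
f 13 23 22
f 1 22 34
f 22 8 37
f 34 37 11
f 22 37 34
f 1 34 38
f 34 11 42
f 38 42 12
f 34 42 38
f 2 18 29
f 18 6 32
f 29 32 10
f 18 32 29
f 6 41 19
f 41 12 40
f 19 40 5
f 41 40 19
f 12 42 39
f 42 11 35
f 39 35 3
f 42 35 39
f 11 37 36
f 37 8 24
f 36 24 7
f 37 24 36
f 8 23 28
f 23 2 25
f 28 25 9
f 23 25 28
f 4 30 16
f 30 10 31
f 16 31 5
f 30 31 16
f 4 16 14
f 16 5 15
f 14 15 3
f 16 15 14
f 4 14 21
f 14 3 20
f 21 20 7
f 14 20 21
f 4 21 26
f 21 7 27
f 26 27 9
f 21 27 26
f 4 26 30
f 26 9 33
f 30 33 10
f 26 33 30
f 5 31 19
f 31 10 32
f 19 32 6
f 31 32 19
f 3 15 39
f 15 5 40
f 39 40 12
f 15 40 39
f 7 20 36
f 20 3 35
f 36 35 11
f 20 35 36
f 9 27 28
f 27 7 24
f 28 24 8
f 27 24 28
f 10 33 29
f 33 9 25
f 29 25 2
f 33 25 29
f 44 43 47
f 44 47 45
f 45 47 48
f 45 48 46
f 47 43 49
f 47 49 48
f 48 49 50
f 48 50 46
f 49 43 51
f 49 51 50
f 50 51 52
f 50 52 46
f 51 43 53
f 51 53 52
f 52 53 54
f 52 54 46
f 53 43 55
f 53 55 54
f 54 55 56
f 54 56 46
f 55 43 57
f 55 57 56
f 56 57 58
f 56 58 46
f 57 43 59
f 57 59 58
f 58 59 60
f 58 60 46
f 59 43 61
f 59 61 60
f 60 61 62
f 60 62 46
f 61 43 44
f 61 44 62
f 62 44 45
f 62 45 46
f 64 63 67
f 64 67 65
f 65 67 68
f 65 68 66
f 67 63 69
f 67 69 68
f 68 69 70
f 68 70 66
f 69 63 71
f 69 71 70
f 70 71 72
f 70 72 66
f 71 63 73
f 71 73 72
f 72 73 74
f 72 74 66
f 73 63 75
f 73 75 74
f 74 75 76
f 74 76 66
f 75 63 77
f 75 77 76
f 76 77 78
f 76 78 66
f 77 63 79
f 77 79 78
f 78 79 80
f 78 80 66
f 79 63 81
f 79 81 80
f 80 81 82
f 80 82 66
f 81 63 83
f 81 83 82
f 82 83 84
f 82 84 66
f 83 63 85
f 83 85 84
f 84 85 86
f 84 86 66
f 85 63 64
f 85 64 86
f 86 64 65
f 86 65 66



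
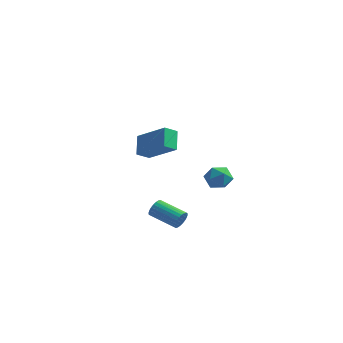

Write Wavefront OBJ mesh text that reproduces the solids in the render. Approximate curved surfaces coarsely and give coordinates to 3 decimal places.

v 2.791 -3.559 -1.397
v 2.958 -3.321 -0.955
v 1.497 -3.102 -0.52
v 1.329 -3.341 -0.963
v 2.944 -3.16 -1.084
v 1.483 -2.942 -0.649
v 2.906 -3.06 -1.261
v 1.445 -2.842 -0.826
v 2.851 -3.036 -1.459
v 1.39 -2.818 -1.024
v 2.786 -3.092 -1.647
v 1.325 -2.873 -1.212
v 2.722 -3.219 -1.798
v 1.261 -3 -1.363
v 2.669 -3.397 -1.887
v 1.208 -3.179 -1.452
v 2.634 -3.601 -1.902
v 1.173 -3.382 -1.467
v 2.623 -3.798 -1.84
v 1.162 -3.579 -1.405
v 2.637 -3.958 -1.711
v 1.176 -3.74 -1.276
v 2.675 -4.058 -1.534
v 1.214 -3.84 -1.099
v 2.73 -4.082 -1.336
v 1.269 -3.864 -0.901
v 2.795 -4.027 -1.148
v 1.334 -3.808 -0.713
v 2.859 -3.9 -0.997
v 1.398 -3.681 -0.562
v 2.912 -3.721 -0.908
v 1.451 -3.503 -0.473
v 2.947 -3.518 -0.893
v 1.486 -3.299 -0.458
v -0.384 -0.299 0.695
v -0.798 -0.89 1.124
v -0.733 0.551 1.527
v -1.147 -0.04 1.957
v 1.287 -0.68 1.783
v 0.873 -1.271 2.213
v 0.938 0.17 2.616
v 0.524 -0.421 3.045
v 2.029 3.968 -1.484
v 2.526 3.701 -2.08
v 1.014 3.319 -2.04
v 1.511 3.052 -2.636
v 1.602 2.772 -1.87
v 2.229 3.174 -1.527
v 1.311 3.846 -2.593
v 1.938 4.248 -2.25
v 2.082 3.626 -2.765
v 2.262 2.962 -2.318
v 1.278 4.058 -1.802
v 1.458 3.394 -1.355
f 2 1 5
f 2 5 3
f 3 5 6
f 3 6 4
f 5 1 7
f 5 7 6
f 6 7 8
f 6 8 4
f 7 1 9
f 7 9 8
f 8 9 10
f 8 10 4
f 9 1 11
f 9 11 10
f 10 11 12
f 10 12 4
f 11 1 13
f 11 13 12
f 12 13 14
f 12 14 4
f 13 1 15
f 13 15 14
f 14 15 16
f 14 16 4
f 15 1 17
f 15 17 16
f 16 17 18
f 16 18 4
f 17 1 19
f 17 19 18
f 18 19 20
f 18 20 4
f 19 1 21
f 19 21 20
f 20 21 22
f 20 22 4
f 21 1 23
f 21 23 22
f 22 23 24
f 22 24 4
f 23 1 25
f 23 25 24
f 24 25 26
f 24 26 4
f 25 1 27
f 25 27 26
f 26 27 28
f 26 28 4
f 27 1 29
f 27 29 28
f 28 29 30
f 28 30 4
f 29 1 31
f 29 31 30
f 30 31 32
f 30 32 4
f 31 1 33
f 31 33 32
f 32 33 34
f 32 34 4
f 33 1 2
f 33 2 34
f 34 2 3
f 34 3 4
f 36 38 35
f 39 36 35
f 35 38 37
f 37 39 35
f 36 42 38
f 40 36 39
f 40 42 36
f 38 42 37
f 41 39 37
f 37 42 41
f 41 40 39
f 42 40 41
f 43 54 48
f 43 48 44
f 43 44 50
f 43 50 53
f 43 53 54
f 44 48 52
f 48 54 47
f 54 53 45
f 53 50 49
f 50 44 51
f 46 52 47
f 46 47 45
f 46 45 49
f 46 49 51
f 46 51 52
f 47 52 48
f 45 47 54
f 49 45 53
f 51 49 50
f 52 51 44



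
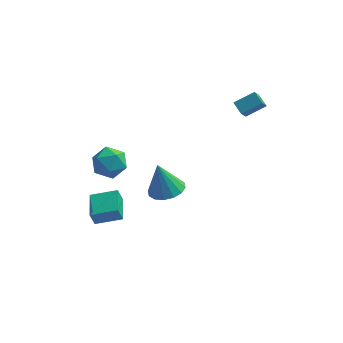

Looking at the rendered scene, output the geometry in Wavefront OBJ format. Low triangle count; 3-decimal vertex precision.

v -3.455 0.811 -0.68
v -2.676 0.227 -1.178
v -3.904 -0.607 0.278
v -3.125 -1.191 -0.22
v -2.85 -0.389 0.471
v -2.572 0.487 -0.121
v -4.008 -0.867 -0.779
v -3.73 0.009 -1.371
v -3.017 -0.81 -1.239
v -2.302 -0.515 -0.467
v -4.278 0.135 -0.433
v -3.563 0.43 0.339
v 3.243 4.332 1.118
v 3.057 3.423 2.193
v 4.339 4.83 1.728
v 4.154 3.921 2.803
v 3.726 3.759 0.717
v 3.541 2.85 1.792
v 4.823 4.257 1.327
v 4.637 3.348 2.402
v -0.414 1.618 -4.37
v 0.492 1.09 -4.072
v -0.946 1.822 -2.39
v 0.639 1.635 -4.089
v 0.504 2.175 -4.181
v 0.122 2.565 -4.324
v -0.403 2.702 -4.479
v -0.931 2.548 -4.605
v -1.32 2.145 -4.668
v -1.467 1.6 -4.651
v -1.332 1.06 -4.559
v -0.95 0.67 -4.416
v -0.425 0.533 -4.261
v 0.103 0.687 -4.135
v -3.51 -4.051 -2.042
v -3.744 -4.16 -1.169
v -3.755 -2.475 -1.911
v -3.989 -2.584 -1.039
v -2.031 -3.856 -1.621
v -2.265 -3.965 -0.749
v -2.276 -2.28 -1.491
v -2.51 -2.389 -0.618
f 1 12 6
f 1 6 2
f 1 2 8
f 1 8 11
f 1 11 12
f 2 6 10
f 6 12 5
f 12 11 3
f 11 8 7
f 8 2 9
f 4 10 5
f 4 5 3
f 4 3 7
f 4 7 9
f 4 9 10
f 5 10 6
f 3 5 12
f 7 3 11
f 9 7 8
f 10 9 2
f 14 16 13
f 17 14 13
f 13 16 15
f 15 17 13
f 14 20 16
f 18 14 17
f 18 20 14
f 16 20 15
f 19 17 15
f 15 20 19
f 19 18 17
f 20 18 19
f 22 21 24
f 22 24 23
f 24 21 25
f 24 25 23
f 25 21 26
f 25 26 23
f 26 21 27
f 26 27 23
f 27 21 28
f 27 28 23
f 28 21 29
f 28 29 23
f 29 21 30
f 29 30 23
f 30 21 31
f 30 31 23
f 31 21 32
f 31 32 23
f 32 21 33
f 32 33 23
f 33 21 34
f 33 34 23
f 34 21 22
f 34 22 23
f 36 38 35
f 39 36 35
f 35 38 37
f 37 39 35
f 36 42 38
f 40 36 39
f 40 42 36
f 38 42 37
f 41 39 37
f 37 42 41
f 41 40 39
f 42 40 41



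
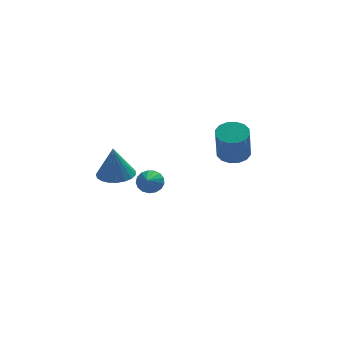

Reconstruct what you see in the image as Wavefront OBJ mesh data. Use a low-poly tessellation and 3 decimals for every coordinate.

v -0.864 2.452 -1.299
v -0.3 2.039 -1.666
v -1.176 1.388 -0.581
v -0.123 2.188 -1.367
v -0.115 2.398 -1.053
v -0.279 2.62 -0.795
v -0.578 2.804 -0.652
v -0.941 2.907 -0.657
v -1.287 2.905 -0.81
v -1.537 2.8 -1.074
v -1.632 2.615 -1.389
v -1.551 2.393 -1.684
v -1.313 2.184 -1.891
v -0.972 2.036 -1.962
v -0.607 1.984 -1.881
v 3.775 2.676 0.529
v 4.522 3.198 0.832
v 4.291 2.366 2.834
v 3.545 1.844 2.531
v 4.125 3.487 0.906
v 3.894 2.655 2.908
v 3.633 3.558 0.88
v 3.403 2.726 2.881
v 3.18 3.394 0.759
v 2.95 2.562 2.761
v 2.887 3.037 0.577
v 2.656 2.205 2.578
v 2.831 2.583 0.382
v 2.601 1.751 2.383
v 3.029 2.154 0.226
v 2.798 1.322 2.228
v 3.426 1.865 0.152
v 3.195 1.033 2.154
v 3.917 1.794 0.179
v 3.687 0.962 2.18
v 4.37 1.958 0.299
v 4.14 1.126 2.301
v 4.664 2.315 0.482
v 4.433 1.483 2.483
v 4.719 2.769 0.677
v 4.489 1.937 2.678
v -3.173 -1.903 1.841
v -2.137 -1.867 1.925
v -3.327 -2.057 3.799
v -2.244 -1.449 1.95
v -2.511 -1.109 1.956
v -2.893 -0.906 1.942
v -3.323 -0.876 1.911
v -3.727 -1.023 1.867
v -4.036 -1.322 1.819
v -4.195 -1.722 1.775
v -4.178 -2.152 1.742
v -3.987 -2.54 1.727
v -3.655 -2.818 1.731
v -3.24 -2.937 1.754
v -2.813 -2.877 1.792
v -2.449 -2.649 1.839
v -2.21 -2.292 1.886
f 2 1 4
f 2 4 3
f 4 1 5
f 4 5 3
f 5 1 6
f 5 6 3
f 6 1 7
f 6 7 3
f 7 1 8
f 7 8 3
f 8 1 9
f 8 9 3
f 9 1 10
f 9 10 3
f 10 1 11
f 10 11 3
f 11 1 12
f 11 12 3
f 12 1 13
f 12 13 3
f 13 1 14
f 13 14 3
f 14 1 15
f 14 15 3
f 15 1 2
f 15 2 3
f 17 16 20
f 17 20 18
f 18 20 21
f 18 21 19
f 20 16 22
f 20 22 21
f 21 22 23
f 21 23 19
f 22 16 24
f 22 24 23
f 23 24 25
f 23 25 19
f 24 16 26
f 24 26 25
f 25 26 27
f 25 27 19
f 26 16 28
f 26 28 27
f 27 28 29
f 27 29 19
f 28 16 30
f 28 30 29
f 29 30 31
f 29 31 19
f 30 16 32
f 30 32 31
f 31 32 33
f 31 33 19
f 32 16 34
f 32 34 33
f 33 34 35
f 33 35 19
f 34 16 36
f 34 36 35
f 35 36 37
f 35 37 19
f 36 16 38
f 36 38 37
f 37 38 39
f 37 39 19
f 38 16 40
f 38 40 39
f 39 40 41
f 39 41 19
f 40 16 17
f 40 17 41
f 41 17 18
f 41 18 19
f 43 42 45
f 43 45 44
f 45 42 46
f 45 46 44
f 46 42 47
f 46 47 44
f 47 42 48
f 47 48 44
f 48 42 49
f 48 49 44
f 49 42 50
f 49 50 44
f 50 42 51
f 50 51 44
f 51 42 52
f 51 52 44
f 52 42 53
f 52 53 44
f 53 42 54
f 53 54 44
f 54 42 55
f 54 55 44
f 55 42 56
f 55 56 44
f 56 42 57
f 56 57 44
f 57 42 58
f 57 58 44
f 58 42 43
f 58 43 44



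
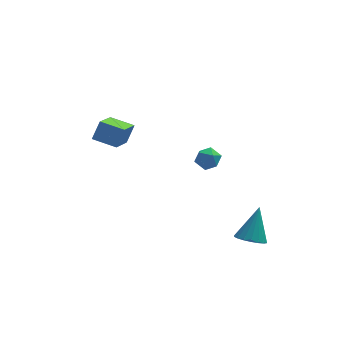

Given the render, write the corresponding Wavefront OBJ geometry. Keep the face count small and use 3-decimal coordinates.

v 0.352 4.411 -0.897
v 0.994 4.435 -1.1
v 0.366 3.325 -0.98
v 1.008 3.349 -1.183
v 0.849 3.507 -0.548
v 0.841 4.178 -0.497
v 0.519 3.582 -1.583
v 0.511 4.253 -1.532
v 1.097 3.922 -1.524
v 1.301 3.876 -0.884
v 0.059 3.884 -1.196
v 0.263 3.838 -0.556
v -3.165 1.631 2.143
v -3.707 0.132 3.022
v -4.17 2.136 2.385
v -4.712 0.637 3.264
v -2.788 1.983 2.976
v -3.33 0.484 3.855
v -3.793 2.488 3.218
v -4.335 0.989 4.097
v 1.888 -1.446 -2.334
v 2.486 -1.186 -2.684
v 2.372 -0.614 -0.886
v 2.26 -0.954 -2.742
v 1.961 -0.819 -2.72
v 1.647 -0.808 -2.621
v 1.38 -0.924 -2.465
v 1.215 -1.143 -2.284
v 1.182 -1.422 -2.112
v 1.289 -1.706 -1.985
v 1.515 -1.939 -1.927
v 1.815 -2.074 -1.949
v 2.129 -2.085 -2.048
v 2.395 -1.969 -2.204
v 2.561 -1.75 -2.385
v 2.593 -1.47 -2.557
f 1 12 6
f 1 6 2
f 1 2 8
f 1 8 11
f 1 11 12
f 2 6 10
f 6 12 5
f 12 11 3
f 11 8 7
f 8 2 9
f 4 10 5
f 4 5 3
f 4 3 7
f 4 7 9
f 4 9 10
f 5 10 6
f 3 5 12
f 7 3 11
f 9 7 8
f 10 9 2
f 14 16 13
f 17 14 13
f 13 16 15
f 15 17 13
f 14 20 16
f 18 14 17
f 18 20 14
f 16 20 15
f 19 17 15
f 15 20 19
f 19 18 17
f 20 18 19
f 22 21 24
f 22 24 23
f 24 21 25
f 24 25 23
f 25 21 26
f 25 26 23
f 26 21 27
f 26 27 23
f 27 21 28
f 27 28 23
f 28 21 29
f 28 29 23
f 29 21 30
f 29 30 23
f 30 21 31
f 30 31 23
f 31 21 32
f 31 32 23
f 32 21 33
f 32 33 23
f 33 21 34
f 33 34 23
f 34 21 35
f 34 35 23
f 35 21 36
f 35 36 23
f 36 21 22
f 36 22 23



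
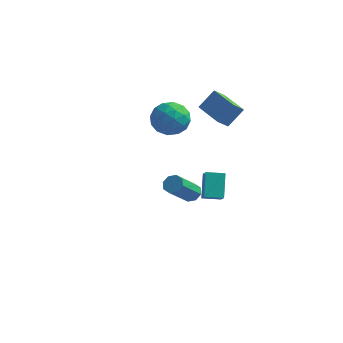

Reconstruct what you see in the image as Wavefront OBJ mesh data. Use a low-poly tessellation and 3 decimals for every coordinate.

v 3.737 -3.111 0.418
v 4.144 -3.449 0.18
v 3.79 -4.848 1.565
v 3.383 -4.509 1.802
v 4.308 -3.18 0.493
v 3.954 -4.579 1.878
v 4.137 -2.871 0.762
v 3.783 -4.27 2.147
v 3.732 -2.702 0.829
v 3.378 -4.101 2.214
v 3.33 -2.772 0.655
v 2.976 -4.171 2.04
v 3.166 -3.041 0.342
v 2.812 -4.44 1.727
v 3.337 -3.35 0.073
v 2.983 -4.749 1.458
v 3.742 -3.519 0.006
v 3.388 -4.918 1.391
v 2.135 1.731 -3.45
v 2.556 1.153 -2.856
v 1.769 2.732 -2.217
v 2.19 2.154 -1.623
v 3.05 2.246 -3.597
v 3.471 1.668 -3.003
v 2.684 3.247 -2.364
v 3.105 2.669 -1.77
v -0.219 2.222 1.269
v 0.712 2.743 1.715
v -0.212 0.997 2.685
v 0.719 1.518 3.131
v -0.303 2.06 3.132
v -0.307 2.817 2.257
v 0.807 0.923 2.143
v 0.803 1.68 1.268
v 1.346 1.94 2.255
v 0.661 2.643 2.866
v -0.161 1.097 1.534
v -0.846 1.8 2.145
v 0.246 2.59 1.368
v 0.254 1.15 3.032
v -0.347 1.469 3.033
v 0.201 1.775 3.295
v -0.353 2.633 1.686
v 0.194 2.939 1.949
v -0.402 2.538 2.781
v 0.306 0.801 2.451
v 0.853 1.107 2.714
v 0.299 1.965 1.105
v 0.847 2.271 1.367
v 0.902 1.202 1.619
v 1.166 2.424 1.948
v 1.17 1.704 2.78
v 1.222 1.355 2.199
v 1.219 1.799 1.685
v 0.763 2.837 2.307
v 0.767 2.118 3.139
v 0.166 2.436 3.139
v 0.164 2.881 2.625
v 1.136 2.365 2.624
v -0.267 1.622 1.261
v -0.263 0.903 2.093
v 0.336 0.859 1.775
v 0.334 1.304 1.261
v -0.67 2.036 1.62
v -0.666 1.316 2.452
v -0.719 1.941 2.715
v -0.722 2.385 2.201
v -0.636 1.375 1.776
v 3.498 2.018 2.359
v 3.163 1.408 2.961
v 1.961 3.033 2.531
v 1.626 2.424 3.133
v 4.074 2.716 3.387
v 3.739 2.107 3.989
v 2.537 3.732 3.559
v 2.202 3.122 4.161
f 2 1 5
f 2 5 3
f 3 5 6
f 3 6 4
f 5 1 7
f 5 7 6
f 6 7 8
f 6 8 4
f 7 1 9
f 7 9 8
f 8 9 10
f 8 10 4
f 9 1 11
f 9 11 10
f 10 11 12
f 10 12 4
f 11 1 13
f 11 13 12
f 12 13 14
f 12 14 4
f 13 1 15
f 13 15 14
f 14 15 16
f 14 16 4
f 15 1 17
f 15 17 16
f 16 17 18
f 16 18 4
f 17 1 2
f 17 2 18
f 18 2 3
f 18 3 4
f 20 22 19
f 23 20 19
f 19 22 21
f 21 23 19
f 20 26 22
f 24 20 23
f 24 26 20
f 22 26 21
f 25 23 21
f 21 26 25
f 25 24 23
f 26 24 25
f 27 64 43
f 64 38 67
f 43 67 32
f 64 67 43
f 27 43 39
f 43 32 44
f 39 44 28
f 43 44 39
f 27 39 48
f 39 28 49
f 48 49 34
f 39 49 48
f 27 48 60
f 48 34 63
f 60 63 37
f 48 63 60
f 27 60 64
f 60 37 68
f 64 68 38
f 60 68 64
f 28 44 55
f 44 32 58
f 55 58 36
f 44 58 55
f 32 67 45
f 67 38 66
f 45 66 31
f 67 66 45
f 38 68 65
f 68 37 61
f 65 61 29
f 68 61 65
f 37 63 62
f 63 34 50
f 62 50 33
f 63 50 62
f 34 49 54
f 49 28 51
f 54 51 35
f 49 51 54
f 30 56 42
f 56 36 57
f 42 57 31
f 56 57 42
f 30 42 40
f 42 31 41
f 40 41 29
f 42 41 40
f 30 40 47
f 40 29 46
f 47 46 33
f 40 46 47
f 30 47 52
f 47 33 53
f 52 53 35
f 47 53 52
f 30 52 56
f 52 35 59
f 56 59 36
f 52 59 56
f 31 57 45
f 57 36 58
f 45 58 32
f 57 58 45
f 29 41 65
f 41 31 66
f 65 66 38
f 41 66 65
f 33 46 62
f 46 29 61
f 62 61 37
f 46 61 62
f 35 53 54
f 53 33 50
f 54 50 34
f 53 50 54
f 36 59 55
f 59 35 51
f 55 51 28
f 59 51 55
f 70 72 69
f 73 70 69
f 69 72 71
f 71 73 69
f 70 76 72
f 74 70 73
f 74 76 70
f 72 76 71
f 75 73 71
f 71 76 75
f 75 74 73
f 76 74 75



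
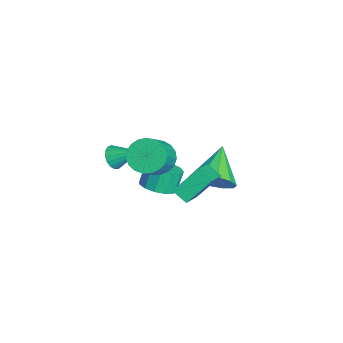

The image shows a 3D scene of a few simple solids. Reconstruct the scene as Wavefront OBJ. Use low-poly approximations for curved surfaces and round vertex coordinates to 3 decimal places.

v -1.536 2.139 -2.004
v -1.194 1.619 -1.109
v -3.044 2.881 -0.996
v -0.903 2.226 -1.121
v -0.854 2.801 -1.47
v -1.065 3.122 -2.023
v -1.456 3.068 -2.569
v -1.878 2.659 -2.899
v -2.169 2.052 -2.887
v -2.218 1.478 -2.538
v -2.007 1.156 -1.985
v -1.615 1.21 -1.439
v -2.137 -2.072 -0.171
v -1.599 -2.131 -0.494
v -1.563 -1.008 0.591
v -1.758 -1.931 -0.654
v -2.004 -1.763 -0.704
v -2.28 -1.666 -0.631
v -2.523 -1.662 -0.453
v -2.678 -1.752 -0.211
v -2.709 -1.916 0.041
v -2.609 -2.115 0.244
v -2.401 -2.304 0.352
v -2.132 -2.441 0.34
v -1.865 -2.493 0.211
v -1.66 -2.449 -0.006
v -1.564 -2.318 -0.26
v 1.281 0.903 -0.23
v 0.757 0.421 0.156
v 1.008 2 0.771
v 0.484 1.518 1.157
v 2.836 0.182 0.983
v 2.312 -0.3 1.369
v 2.563 1.279 1.984
v 2.039 0.797 2.37
v -2.272 -0.156 -2.692
v -1.529 -0.419 -2.323
v -1.884 -0.046 -1.34
v -2.628 0.216 -1.708
v -1.454 0.043 -2.472
v -1.81 0.416 -1.488
v -1.64 0.441 -2.689
v -1.995 0.814 -1.706
v -2.026 0.649 -2.908
v -2.381 1.022 -1.925
v -2.49 0.602 -3.058
v -2.846 0.975 -2.075
v -2.885 0.314 -3.092
v -3.241 0.687 -2.108
v -3.086 -0.124 -2.998
v -3.441 0.249 -2.015
v -3.028 -0.572 -2.807
v -3.384 -0.199 -1.824
v -2.73 -0.888 -2.58
v -3.086 -0.515 -1.597
v -2.287 -0.972 -2.388
v -2.643 -0.599 -1.405
v -1.839 -0.797 -2.292
v -2.195 -0.424 -1.309
v 0.71 -0.689 2.179
v 1.05 -1.233 1.605
v 2.15 -1.814 2.808
v 1.81 -1.271 3.381
v 1.253 -0.941 1.561
v 2.352 -1.523 2.763
v 1.361 -0.606 1.623
v 2.461 -1.188 2.826
v 1.358 -0.286 1.782
v 2.457 -0.867 2.984
v 1.242 -0.035 2.009
v 2.342 -0.617 3.211
v 1.034 0.103 2.265
v 2.134 -0.479 3.468
v 0.771 0.103 2.507
v 1.87 -0.478 3.709
v 0.496 -0.033 2.692
v 1.596 -0.614 3.894
v 0.259 -0.283 2.788
v 1.359 -0.864 3.99
v 0.1 -0.603 2.779
v 1.2 -1.184 3.981
v 0.046 -0.938 2.666
v 1.146 -1.519 3.868
v 0.107 -1.23 2.469
v 1.207 -1.811 3.671
v 0.273 -1.428 2.221
v 1.372 -2.01 3.424
v 0.514 -1.499 1.967
v 1.613 -2.081 3.169
v 0.789 -1.43 1.749
v 1.888 -2.011 2.951
f 2 1 4
f 2 4 3
f 4 1 5
f 4 5 3
f 5 1 6
f 5 6 3
f 6 1 7
f 6 7 3
f 7 1 8
f 7 8 3
f 8 1 9
f 8 9 3
f 9 1 10
f 9 10 3
f 10 1 11
f 10 11 3
f 11 1 12
f 11 12 3
f 12 1 2
f 12 2 3
f 14 13 16
f 14 16 15
f 16 13 17
f 16 17 15
f 17 13 18
f 17 18 15
f 18 13 19
f 18 19 15
f 19 13 20
f 19 20 15
f 20 13 21
f 20 21 15
f 21 13 22
f 21 22 15
f 22 13 23
f 22 23 15
f 23 13 24
f 23 24 15
f 24 13 25
f 24 25 15
f 25 13 26
f 25 26 15
f 26 13 27
f 26 27 15
f 27 13 14
f 27 14 15
f 29 31 28
f 32 29 28
f 28 31 30
f 30 32 28
f 29 35 31
f 33 29 32
f 33 35 29
f 31 35 30
f 34 32 30
f 30 35 34
f 34 33 32
f 35 33 34
f 37 36 40
f 37 40 38
f 38 40 41
f 38 41 39
f 40 36 42
f 40 42 41
f 41 42 43
f 41 43 39
f 42 36 44
f 42 44 43
f 43 44 45
f 43 45 39
f 44 36 46
f 44 46 45
f 45 46 47
f 45 47 39
f 46 36 48
f 46 48 47
f 47 48 49
f 47 49 39
f 48 36 50
f 48 50 49
f 49 50 51
f 49 51 39
f 50 36 52
f 50 52 51
f 51 52 53
f 51 53 39
f 52 36 54
f 52 54 53
f 53 54 55
f 53 55 39
f 54 36 56
f 54 56 55
f 55 56 57
f 55 57 39
f 56 36 58
f 56 58 57
f 57 58 59
f 57 59 39
f 58 36 37
f 58 37 59
f 59 37 38
f 59 38 39
f 61 60 64
f 61 64 62
f 62 64 65
f 62 65 63
f 64 60 66
f 64 66 65
f 65 66 67
f 65 67 63
f 66 60 68
f 66 68 67
f 67 68 69
f 67 69 63
f 68 60 70
f 68 70 69
f 69 70 71
f 69 71 63
f 70 60 72
f 70 72 71
f 71 72 73
f 71 73 63
f 72 60 74
f 72 74 73
f 73 74 75
f 73 75 63
f 74 60 76
f 74 76 75
f 75 76 77
f 75 77 63
f 76 60 78
f 76 78 77
f 77 78 79
f 77 79 63
f 78 60 80
f 78 80 79
f 79 80 81
f 79 81 63
f 80 60 82
f 80 82 81
f 81 82 83
f 81 83 63
f 82 60 84
f 82 84 83
f 83 84 85
f 83 85 63
f 84 60 86
f 84 86 85
f 85 86 87
f 85 87 63
f 86 60 88
f 86 88 87
f 87 88 89
f 87 89 63
f 88 60 90
f 88 90 89
f 89 90 91
f 89 91 63
f 90 60 61
f 90 61 91
f 91 61 62
f 91 62 63



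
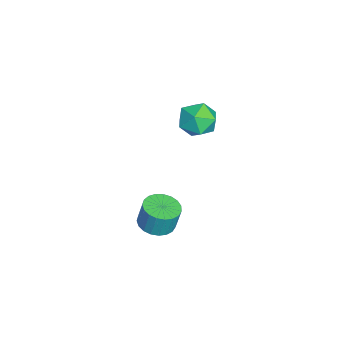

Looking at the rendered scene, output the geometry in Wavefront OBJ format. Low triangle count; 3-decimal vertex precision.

v -0.967 0.202 -4.598
v -0.032 0.402 -4.692
v 0.041 0.697 -3.336
v -0.893 0.498 -3.242
v -0.2 0.757 -4.76
v -0.127 1.052 -3.404
v -0.501 1.017 -4.801
v -0.427 1.312 -3.444
v -0.882 1.136 -4.806
v -0.808 1.431 -3.45
v -1.277 1.093 -4.775
v -1.204 1.388 -3.419
v -1.619 0.897 -4.714
v -1.546 1.192 -3.358
v -1.849 0.58 -4.633
v -1.775 0.875 -3.276
v -1.925 0.198 -4.545
v -1.852 0.493 -3.189
v -1.836 -0.183 -4.467
v -1.763 0.112 -3.111
v -1.597 -0.498 -4.412
v -1.523 -0.202 -3.055
v -1.248 -0.691 -4.388
v -1.175 -0.396 -3.032
v -0.851 -0.73 -4.401
v -0.778 -0.435 -3.045
v -0.474 -0.608 -4.448
v -0.401 -0.313 -3.092
v -0.182 -0.346 -4.521
v -0.109 -0.05 -3.165
v -0.026 0.011 -4.608
v 0.047 0.307 -3.251
v -3.044 2.196 1.445
v -2.181 2.858 1.554
v -2.539 1.302 2.886
v -1.676 1.964 2.995
v -2.686 2.347 3.171
v -2.997 2.9 2.28
v -1.723 1.26 2.16
v -2.034 1.813 1.269
v -1.364 2.28 1.996
v -1.959 2.952 2.621
v -2.761 1.208 1.819
v -3.356 1.88 2.444
f 2 1 5
f 2 5 3
f 3 5 6
f 3 6 4
f 5 1 7
f 5 7 6
f 6 7 8
f 6 8 4
f 7 1 9
f 7 9 8
f 8 9 10
f 8 10 4
f 9 1 11
f 9 11 10
f 10 11 12
f 10 12 4
f 11 1 13
f 11 13 12
f 12 13 14
f 12 14 4
f 13 1 15
f 13 15 14
f 14 15 16
f 14 16 4
f 15 1 17
f 15 17 16
f 16 17 18
f 16 18 4
f 17 1 19
f 17 19 18
f 18 19 20
f 18 20 4
f 19 1 21
f 19 21 20
f 20 21 22
f 20 22 4
f 21 1 23
f 21 23 22
f 22 23 24
f 22 24 4
f 23 1 25
f 23 25 24
f 24 25 26
f 24 26 4
f 25 1 27
f 25 27 26
f 26 27 28
f 26 28 4
f 27 1 29
f 27 29 28
f 28 29 30
f 28 30 4
f 29 1 31
f 29 31 30
f 30 31 32
f 30 32 4
f 31 1 2
f 31 2 32
f 32 2 3
f 32 3 4
f 33 44 38
f 33 38 34
f 33 34 40
f 33 40 43
f 33 43 44
f 34 38 42
f 38 44 37
f 44 43 35
f 43 40 39
f 40 34 41
f 36 42 37
f 36 37 35
f 36 35 39
f 36 39 41
f 36 41 42
f 37 42 38
f 35 37 44
f 39 35 43
f 41 39 40
f 42 41 34



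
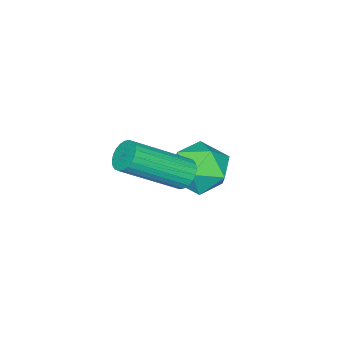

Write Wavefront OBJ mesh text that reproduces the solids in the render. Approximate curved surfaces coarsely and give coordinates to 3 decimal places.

v 0.528 3.595 0.31
v 0.922 3.842 0.099
v 2.225 2.791 1.299
v 1.832 2.545 1.51
v 0.878 3.962 0.251
v 2.181 2.911 1.452
v 0.781 4.026 0.413
v 2.084 2.976 1.613
v 0.646 4.025 0.558
v 1.949 2.974 1.759
v 0.492 3.958 0.666
v 1.796 2.908 1.867
v 0.345 3.836 0.72
v 1.648 2.786 1.921
v 0.225 3.678 0.711
v 1.528 2.627 1.912
v 0.151 3.506 0.641
v 1.455 2.456 1.842
v 0.135 3.349 0.521
v 1.438 2.298 1.721
v 0.179 3.229 0.368
v 1.482 2.178 1.569
v 0.276 3.164 0.207
v 1.579 2.114 1.407
v 0.411 3.166 0.061
v 1.714 2.115 1.262
v 0.564 3.232 -0.047
v 1.868 2.182 1.154
v 0.712 3.354 -0.101
v 2.015 2.304 1.1
v 0.832 3.513 -0.092
v 2.135 2.462 1.109
v 0.905 3.684 -0.022
v 2.209 2.634 1.179
v -1.886 3.28 -2.02
v -1.419 3.644 -1.242
v -1.681 1.816 -1.458
v -1.214 2.18 -0.68
v -2.174 2.33 -0.788
v -2.301 3.235 -1.136
v -0.799 2.225 -1.564
v -0.926 3.13 -1.912
v -0.747 2.992 -0.96
v -1.597 3.057 -0.481
v -1.503 2.403 -2.219
v -2.353 2.468 -1.74
f 2 1 5
f 2 5 3
f 3 5 6
f 3 6 4
f 5 1 7
f 5 7 6
f 6 7 8
f 6 8 4
f 7 1 9
f 7 9 8
f 8 9 10
f 8 10 4
f 9 1 11
f 9 11 10
f 10 11 12
f 10 12 4
f 11 1 13
f 11 13 12
f 12 13 14
f 12 14 4
f 13 1 15
f 13 15 14
f 14 15 16
f 14 16 4
f 15 1 17
f 15 17 16
f 16 17 18
f 16 18 4
f 17 1 19
f 17 19 18
f 18 19 20
f 18 20 4
f 19 1 21
f 19 21 20
f 20 21 22
f 20 22 4
f 21 1 23
f 21 23 22
f 22 23 24
f 22 24 4
f 23 1 25
f 23 25 24
f 24 25 26
f 24 26 4
f 25 1 27
f 25 27 26
f 26 27 28
f 26 28 4
f 27 1 29
f 27 29 28
f 28 29 30
f 28 30 4
f 29 1 31
f 29 31 30
f 30 31 32
f 30 32 4
f 31 1 33
f 31 33 32
f 32 33 34
f 32 34 4
f 33 1 2
f 33 2 34
f 34 2 3
f 34 3 4
f 35 46 40
f 35 40 36
f 35 36 42
f 35 42 45
f 35 45 46
f 36 40 44
f 40 46 39
f 46 45 37
f 45 42 41
f 42 36 43
f 38 44 39
f 38 39 37
f 38 37 41
f 38 41 43
f 38 43 44
f 39 44 40
f 37 39 46
f 41 37 45
f 43 41 42
f 44 43 36



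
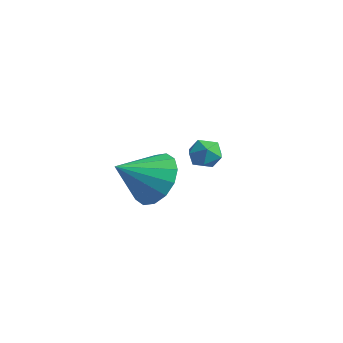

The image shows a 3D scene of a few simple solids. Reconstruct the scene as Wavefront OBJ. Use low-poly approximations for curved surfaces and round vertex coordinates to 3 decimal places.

v -3.506 4.139 2.227
v -2.893 4.124 2.477
v -3.247 3.356 1.543
v -2.634 3.341 1.793
v -3.146 3.132 2.158
v -3.306 3.617 2.581
v -2.834 3.863 1.439
v -2.994 4.348 1.862
v -2.478 3.953 1.99
v -2.67 3.502 2.435
v -3.47 3.978 1.585
v -3.662 3.527 2.03
v -1.281 0.383 2.611
v -0.582 -0.149 2
v -1.539 -0.943 3.469
v -0.28 0.061 2.414
v -0.246 0.356 2.881
v -0.49 0.659 3.276
v -0.945 0.888 3.493
v -1.491 0.981 3.473
v -1.98 0.914 3.222
v -2.282 0.705 2.808
v -2.316 0.409 2.341
v -2.072 0.107 1.946
v -1.617 -0.122 1.73
v -1.071 -0.216 1.749
f 1 12 6
f 1 6 2
f 1 2 8
f 1 8 11
f 1 11 12
f 2 6 10
f 6 12 5
f 12 11 3
f 11 8 7
f 8 2 9
f 4 10 5
f 4 5 3
f 4 3 7
f 4 7 9
f 4 9 10
f 5 10 6
f 3 5 12
f 7 3 11
f 9 7 8
f 10 9 2
f 14 13 16
f 14 16 15
f 16 13 17
f 16 17 15
f 17 13 18
f 17 18 15
f 18 13 19
f 18 19 15
f 19 13 20
f 19 20 15
f 20 13 21
f 20 21 15
f 21 13 22
f 21 22 15
f 22 13 23
f 22 23 15
f 23 13 24
f 23 24 15
f 24 13 25
f 24 25 15
f 25 13 26
f 25 26 15
f 26 13 14
f 26 14 15



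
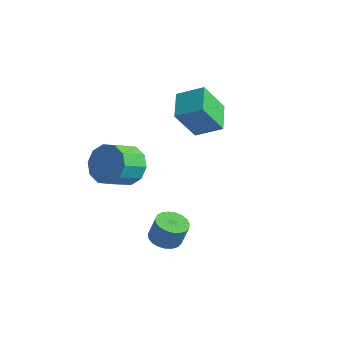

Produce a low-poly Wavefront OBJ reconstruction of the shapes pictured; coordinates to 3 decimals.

v -3.379 -2.454 0.278
v -2.733 -2.886 -0.442
v -2.775 -4.119 0.261
v -3.421 -3.686 0.982
v -2.363 -2.628 0.033
v -2.405 -3.861 0.736
v -2.381 -2.303 0.602
v -2.423 -3.536 1.305
v -2.78 -2.036 1.047
v -2.822 -3.269 1.75
v -3.408 -1.928 1.198
v -3.45 -3.161 1.902
v -4.025 -2.021 0.999
v -4.067 -3.254 1.702
v -4.395 -2.279 0.524
v -4.437 -3.512 1.227
v -4.377 -2.604 -0.045
v -4.419 -3.837 0.658
v -3.978 -2.871 -0.49
v -4.02 -4.104 0.213
v -3.35 -2.979 -0.642
v -3.392 -4.212 0.062
v -1.304 -2.271 -3.523
v -0.662 -1.91 -3.75
v -0.335 -1.769 -2.605
v -0.976 -2.129 -2.377
v -0.869 -1.667 -3.722
v -0.541 -1.526 -2.576
v -1.15 -1.528 -3.658
v -0.823 -1.387 -2.512
v -1.458 -1.518 -3.572
v -1.131 -1.377 -2.426
v -1.74 -1.638 -3.476
v -1.412 -1.496 -2.331
v -1.945 -1.867 -3.389
v -1.618 -1.726 -2.244
v -2.04 -2.166 -3.325
v -1.713 -2.025 -2.18
v -2.008 -2.483 -3.296
v -1.681 -2.342 -2.15
v -1.854 -2.763 -3.305
v -1.527 -2.622 -2.159
v -1.604 -2.959 -3.352
v -1.277 -2.817 -2.206
v -1.303 -3.035 -3.429
v -0.976 -2.894 -2.283
v -1.002 -2.979 -3.522
v -0.675 -2.838 -2.376
v -0.753 -2.801 -3.615
v -0.425 -2.659 -2.469
v -0.599 -2.531 -3.692
v -0.272 -2.389 -2.546
v -0.567 -2.216 -3.74
v -0.24 -2.074 -2.594
v -4.011 2.423 0.977
v -4.33 1.448 2.564
v -2.949 3.103 1.609
v -3.269 2.127 3.196
v -3.031 1.333 0.504
v -3.351 0.357 2.091
v -1.97 2.012 1.136
v -2.289 1.037 2.723
f 2 1 5
f 2 5 3
f 3 5 6
f 3 6 4
f 5 1 7
f 5 7 6
f 6 7 8
f 6 8 4
f 7 1 9
f 7 9 8
f 8 9 10
f 8 10 4
f 9 1 11
f 9 11 10
f 10 11 12
f 10 12 4
f 11 1 13
f 11 13 12
f 12 13 14
f 12 14 4
f 13 1 15
f 13 15 14
f 14 15 16
f 14 16 4
f 15 1 17
f 15 17 16
f 16 17 18
f 16 18 4
f 17 1 19
f 17 19 18
f 18 19 20
f 18 20 4
f 19 1 21
f 19 21 20
f 20 21 22
f 20 22 4
f 21 1 2
f 21 2 22
f 22 2 3
f 22 3 4
f 24 23 27
f 24 27 25
f 25 27 28
f 25 28 26
f 27 23 29
f 27 29 28
f 28 29 30
f 28 30 26
f 29 23 31
f 29 31 30
f 30 31 32
f 30 32 26
f 31 23 33
f 31 33 32
f 32 33 34
f 32 34 26
f 33 23 35
f 33 35 34
f 34 35 36
f 34 36 26
f 35 23 37
f 35 37 36
f 36 37 38
f 36 38 26
f 37 23 39
f 37 39 38
f 38 39 40
f 38 40 26
f 39 23 41
f 39 41 40
f 40 41 42
f 40 42 26
f 41 23 43
f 41 43 42
f 42 43 44
f 42 44 26
f 43 23 45
f 43 45 44
f 44 45 46
f 44 46 26
f 45 23 47
f 45 47 46
f 46 47 48
f 46 48 26
f 47 23 49
f 47 49 48
f 48 49 50
f 48 50 26
f 49 23 51
f 49 51 50
f 50 51 52
f 50 52 26
f 51 23 53
f 51 53 52
f 52 53 54
f 52 54 26
f 53 23 24
f 53 24 54
f 54 24 25
f 54 25 26
f 56 58 55
f 59 56 55
f 55 58 57
f 57 59 55
f 56 62 58
f 60 56 59
f 60 62 56
f 58 62 57
f 61 59 57
f 57 62 61
f 61 60 59
f 62 60 61



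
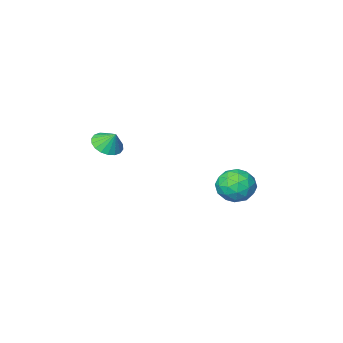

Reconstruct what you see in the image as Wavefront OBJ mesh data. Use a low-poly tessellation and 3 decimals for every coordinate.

v -4.591 1.644 -1.796
v -3.494 2.202 -2.019
v -3.626 -0.082 -1.361
v -2.529 0.476 -1.584
v -3.205 0.803 -0.584
v -3.801 1.87 -0.852
v -3.319 0.25 -2.528
v -3.915 1.317 -2.796
v -2.707 1.34 -2.471
v -2.637 1.682 -1.269
v -4.483 0.438 -2.111
v -4.413 0.78 -0.909
v -4.127 2.074 -1.946
v -2.993 0.046 -1.434
v -3.39 0.238 -0.846
v -2.745 0.566 -0.977
v -4.308 1.879 -1.26
v -3.663 2.207 -1.391
v -3.493 1.385 -0.547
v -3.457 -0.087 -1.989
v -2.812 0.241 -2.12
v -4.375 1.554 -2.403
v -3.73 1.882 -2.534
v -3.627 0.735 -2.833
v -3.02 1.896 -2.342
v -2.452 0.881 -2.087
v -2.917 0.749 -2.641
v -3.267 1.376 -2.799
v -2.978 2.097 -1.636
v -2.411 1.082 -1.381
v -2.809 1.275 -0.792
v -3.159 1.902 -0.95
v -2.516 1.59 -1.902
v -4.709 1.038 -1.999
v -4.142 0.023 -1.744
v -3.961 0.218 -2.43
v -4.311 0.845 -2.588
v -4.668 1.239 -1.293
v -4.1 0.224 -1.038
v -3.853 0.744 -0.581
v -4.203 1.371 -0.739
v -4.604 0.53 -1.478
v 3.613 -0.764 2.679
v 4.363 -1.179 3.111
v 3.407 -0.156 3.621
v 4.538 -0.835 2.928
v 4.529 -0.477 2.695
v 4.339 -0.176 2.459
v 4.006 0.009 2.267
v 3.594 0.041 2.156
v 3.187 -0.087 2.149
v 2.863 -0.348 2.247
v 2.689 -0.692 2.43
v 2.697 -1.05 2.663
v 2.887 -1.352 2.899
v 3.221 -1.537 3.091
v 3.632 -1.569 3.202
v 4.04 -1.441 3.209
f 1 38 17
f 38 12 41
f 17 41 6
f 38 41 17
f 1 17 13
f 17 6 18
f 13 18 2
f 17 18 13
f 1 13 22
f 13 2 23
f 22 23 8
f 13 23 22
f 1 22 34
f 22 8 37
f 34 37 11
f 22 37 34
f 1 34 38
f 34 11 42
f 38 42 12
f 34 42 38
f 2 18 29
f 18 6 32
f 29 32 10
f 18 32 29
f 6 41 19
f 41 12 40
f 19 40 5
f 41 40 19
f 12 42 39
f 42 11 35
f 39 35 3
f 42 35 39
f 11 37 36
f 37 8 24
f 36 24 7
f 37 24 36
f 8 23 28
f 23 2 25
f 28 25 9
f 23 25 28
f 4 30 16
f 30 10 31
f 16 31 5
f 30 31 16
f 4 16 14
f 16 5 15
f 14 15 3
f 16 15 14
f 4 14 21
f 14 3 20
f 21 20 7
f 14 20 21
f 4 21 26
f 21 7 27
f 26 27 9
f 21 27 26
f 4 26 30
f 26 9 33
f 30 33 10
f 26 33 30
f 5 31 19
f 31 10 32
f 19 32 6
f 31 32 19
f 3 15 39
f 15 5 40
f 39 40 12
f 15 40 39
f 7 20 36
f 20 3 35
f 36 35 11
f 20 35 36
f 9 27 28
f 27 7 24
f 28 24 8
f 27 24 28
f 10 33 29
f 33 9 25
f 29 25 2
f 33 25 29
f 44 43 46
f 44 46 45
f 46 43 47
f 46 47 45
f 47 43 48
f 47 48 45
f 48 43 49
f 48 49 45
f 49 43 50
f 49 50 45
f 50 43 51
f 50 51 45
f 51 43 52
f 51 52 45
f 52 43 53
f 52 53 45
f 53 43 54
f 53 54 45
f 54 43 55
f 54 55 45
f 55 43 56
f 55 56 45
f 56 43 57
f 56 57 45
f 57 43 58
f 57 58 45
f 58 43 44
f 58 44 45

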